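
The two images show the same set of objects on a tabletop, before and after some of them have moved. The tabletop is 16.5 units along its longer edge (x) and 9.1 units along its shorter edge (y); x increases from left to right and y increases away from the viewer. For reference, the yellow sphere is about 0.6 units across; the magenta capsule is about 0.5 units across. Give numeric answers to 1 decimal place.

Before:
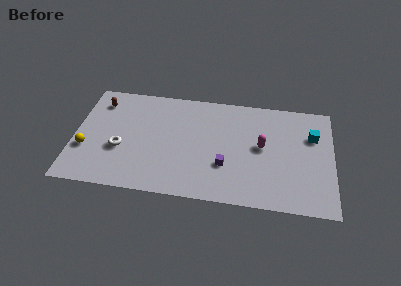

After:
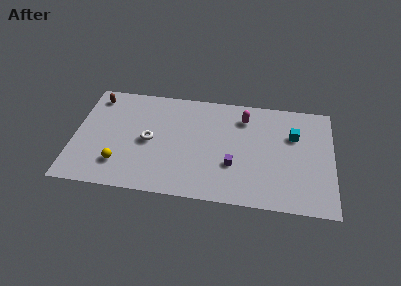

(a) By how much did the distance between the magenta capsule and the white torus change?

-2.5

The distance was about 9.1 in the first image and 6.6 in the second, so they moved 2.5 units closer together.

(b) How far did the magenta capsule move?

2.6

The magenta capsule was near (12.0, 4.9) before and (10.8, 7.2) after, so it travelled √(1.2² + 2.3²) ≈ 2.6 units.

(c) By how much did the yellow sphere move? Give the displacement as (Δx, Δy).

(2.2, -1.0)

From the two frames, the yellow sphere sits at roughly (0.8, 3.2) before and (3.0, 2.2) after.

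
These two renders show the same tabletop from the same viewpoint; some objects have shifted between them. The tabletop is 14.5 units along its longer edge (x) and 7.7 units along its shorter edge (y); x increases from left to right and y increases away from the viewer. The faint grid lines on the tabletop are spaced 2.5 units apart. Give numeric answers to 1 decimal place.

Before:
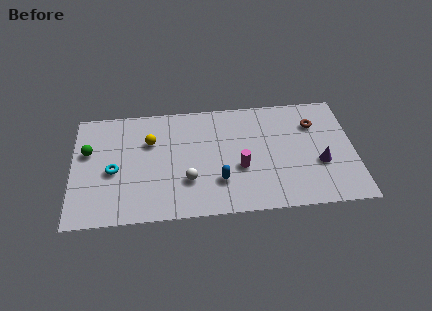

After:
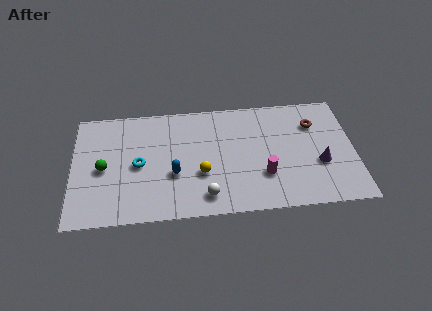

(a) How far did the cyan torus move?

1.3

The cyan torus was near (2.1, 3.4) before and (3.4, 3.7) after, so it travelled √(1.3² + 0.3²) ≈ 1.3 units.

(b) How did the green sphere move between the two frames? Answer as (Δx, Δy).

(0.8, -1.2)

From the two frames, the green sphere sits at roughly (0.8, 4.8) before and (1.6, 3.6) after.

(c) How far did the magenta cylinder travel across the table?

1.3

The magenta cylinder was near (8.6, 3.0) before and (9.8, 2.4) after, so it travelled √(1.2² + 0.6²) ≈ 1.3 units.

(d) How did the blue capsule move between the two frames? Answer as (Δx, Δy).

(-2.3, 0.7)

From the two frames, the blue capsule sits at roughly (7.5, 2.2) before and (5.2, 2.9) after.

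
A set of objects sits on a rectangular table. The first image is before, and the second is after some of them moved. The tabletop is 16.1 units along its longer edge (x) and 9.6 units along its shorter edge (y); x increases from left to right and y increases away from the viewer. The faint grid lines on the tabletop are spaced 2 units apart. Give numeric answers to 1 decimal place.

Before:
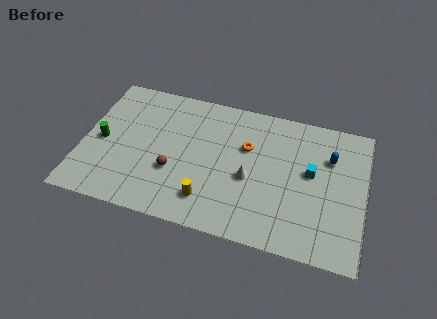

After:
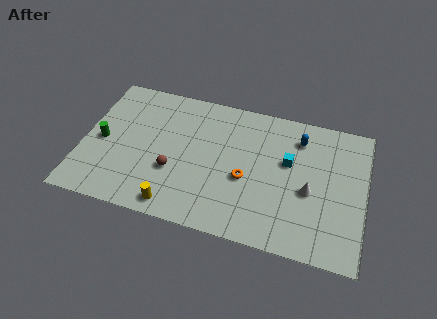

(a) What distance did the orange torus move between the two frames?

2.2

The orange torus moved from about (9.3, 6.2) to (9.4, 4.0), a distance of √(0.1² + 2.2²) ≈ 2.2.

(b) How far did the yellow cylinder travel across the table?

2.0

The yellow cylinder moved from about (7.4, 2.0) to (5.6, 1.1), a distance of √(1.8² + 0.9²) ≈ 2.0.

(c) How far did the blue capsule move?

2.0

From (14.0, 6.7) to (12.2, 7.6), the blue capsule covered √(1.8² + 0.9²) ≈ 2.0 units.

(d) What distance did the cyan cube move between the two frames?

1.4

The cyan cube was near (13.0, 5.4) before and (11.7, 5.8) after, so it travelled √(1.3² + 0.4²) ≈ 1.4 units.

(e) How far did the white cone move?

3.4

The white cone was near (9.6, 4.1) before and (13.0, 4.1) after, so it travelled √(3.4² + 0.0²) ≈ 3.4 units.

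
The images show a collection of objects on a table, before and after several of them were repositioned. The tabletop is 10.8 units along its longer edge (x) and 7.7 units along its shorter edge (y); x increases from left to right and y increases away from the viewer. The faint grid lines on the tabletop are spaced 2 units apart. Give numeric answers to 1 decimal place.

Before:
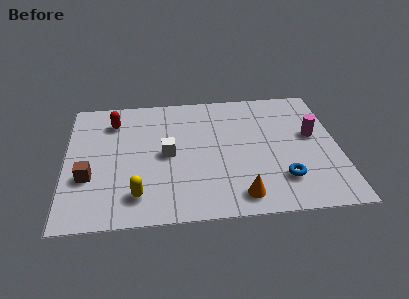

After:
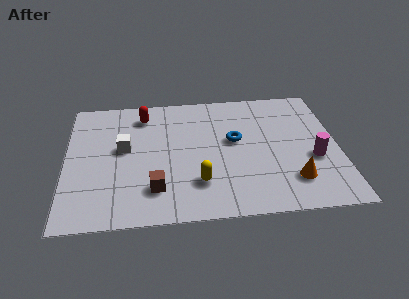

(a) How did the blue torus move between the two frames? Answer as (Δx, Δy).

(-1.8, 2.5)

The blue torus started near (8.5, 1.9) and ended near (6.7, 4.4).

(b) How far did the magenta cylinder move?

1.4

From (9.8, 4.4) to (9.8, 3.0), the magenta cylinder covered √(0.0² + 1.4²) ≈ 1.4 units.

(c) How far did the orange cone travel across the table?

2.2

The orange cone moved from about (6.8, 1.1) to (8.9, 1.8), a distance of √(2.1² + 0.7²) ≈ 2.2.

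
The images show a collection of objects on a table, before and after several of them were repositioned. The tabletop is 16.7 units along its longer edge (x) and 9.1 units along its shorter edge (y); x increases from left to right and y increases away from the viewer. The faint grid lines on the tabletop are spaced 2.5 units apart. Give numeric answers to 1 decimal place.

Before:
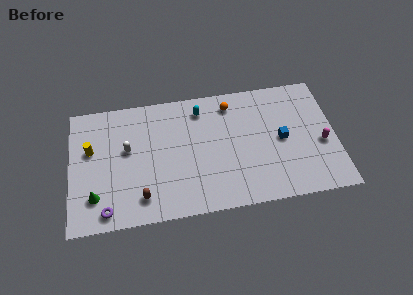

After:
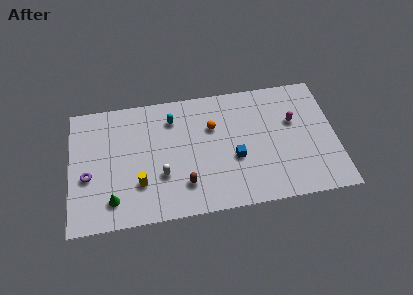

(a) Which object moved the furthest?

the yellow cylinder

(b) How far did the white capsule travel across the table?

3.0

The white capsule moved from about (3.6, 5.3) to (5.7, 3.1), a distance of √(2.1² + 2.2²) ≈ 3.0.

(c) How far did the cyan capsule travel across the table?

1.8

From (8.3, 7.5) to (6.5, 7.1), the cyan capsule covered √(1.8² + 0.4²) ≈ 1.8 units.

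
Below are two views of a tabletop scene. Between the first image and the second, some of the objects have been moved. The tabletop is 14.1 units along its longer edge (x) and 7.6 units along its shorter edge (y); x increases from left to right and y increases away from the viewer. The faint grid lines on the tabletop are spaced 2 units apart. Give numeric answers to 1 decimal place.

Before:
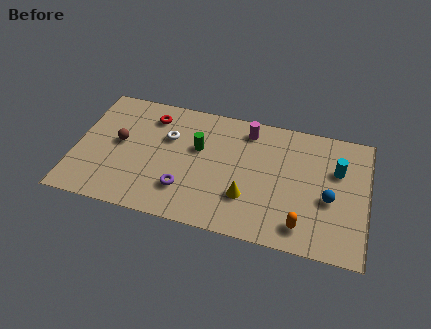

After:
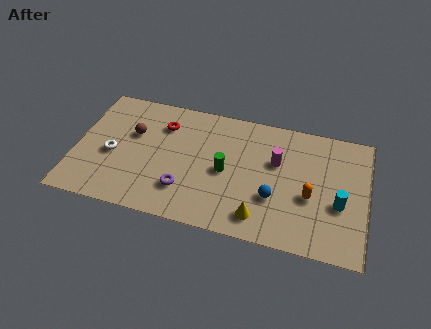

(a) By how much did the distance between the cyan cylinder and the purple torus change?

-0.3

Before: roughly 7.8 units apart; after: 7.5. That's 0.3 units closer together.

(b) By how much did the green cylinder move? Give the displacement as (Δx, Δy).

(1.4, -1.1)

From the two frames, the green cylinder sits at roughly (5.9, 4.7) before and (7.3, 3.6) after.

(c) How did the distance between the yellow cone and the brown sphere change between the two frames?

+0.7

Before: roughly 6.6 units apart; after: 7.3. That's 0.7 units further apart.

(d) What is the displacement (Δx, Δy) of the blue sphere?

(-2.6, -0.6)

The blue sphere started near (12.3, 3.2) and ended near (9.7, 2.6).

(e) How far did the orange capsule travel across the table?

1.8

The orange capsule moved from about (11.1, 1.3) to (11.4, 3.1), a distance of √(0.3² + 1.8²) ≈ 1.8.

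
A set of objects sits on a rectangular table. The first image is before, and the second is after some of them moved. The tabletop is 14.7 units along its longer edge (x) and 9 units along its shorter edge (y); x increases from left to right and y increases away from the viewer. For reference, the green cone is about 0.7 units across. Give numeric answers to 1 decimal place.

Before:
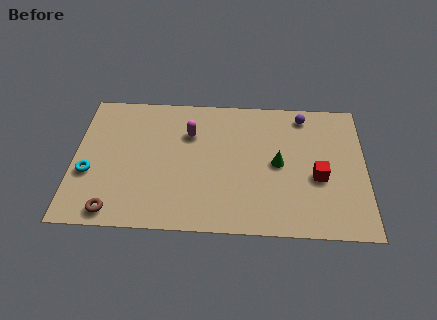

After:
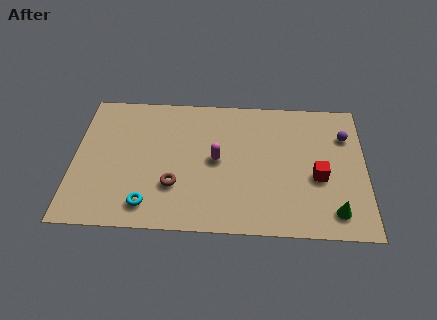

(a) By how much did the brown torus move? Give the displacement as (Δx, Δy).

(3.0, 1.8)

The brown torus started near (2.1, 1.0) and ended near (5.1, 2.8).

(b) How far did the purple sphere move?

2.5

The purple sphere was near (11.6, 7.8) before and (13.7, 6.5) after, so it travelled √(2.1² + 1.3²) ≈ 2.5 units.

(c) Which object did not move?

the red cube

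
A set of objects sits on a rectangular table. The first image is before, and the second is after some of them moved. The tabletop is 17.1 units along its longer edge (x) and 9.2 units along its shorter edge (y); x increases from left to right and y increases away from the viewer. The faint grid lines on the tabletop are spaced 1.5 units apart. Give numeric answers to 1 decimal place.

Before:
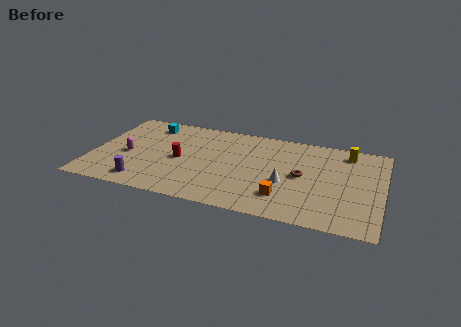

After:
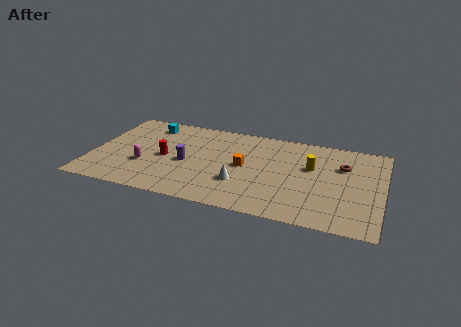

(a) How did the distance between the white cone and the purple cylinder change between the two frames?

-5.0

Before: roughly 8.5 units apart; after: 3.5. That's 5.0 units closer together.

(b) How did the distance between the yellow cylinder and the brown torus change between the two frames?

-2.2

They were about 4.1 units apart before and 1.9 after — 2.2 units closer together.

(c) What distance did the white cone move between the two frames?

2.7

From (11.5, 3.6) to (8.9, 2.9), the white cone covered √(2.6² + 0.7²) ≈ 2.7 units.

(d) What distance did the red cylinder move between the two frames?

0.9

The red cylinder moved from about (5.2, 4.3) to (4.3, 4.3), a distance of √(0.9² + 0.0²) ≈ 0.9.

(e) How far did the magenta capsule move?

1.4

The magenta capsule moved from about (2.1, 4.0) to (3.2, 3.2), a distance of √(1.1² + 0.8²) ≈ 1.4.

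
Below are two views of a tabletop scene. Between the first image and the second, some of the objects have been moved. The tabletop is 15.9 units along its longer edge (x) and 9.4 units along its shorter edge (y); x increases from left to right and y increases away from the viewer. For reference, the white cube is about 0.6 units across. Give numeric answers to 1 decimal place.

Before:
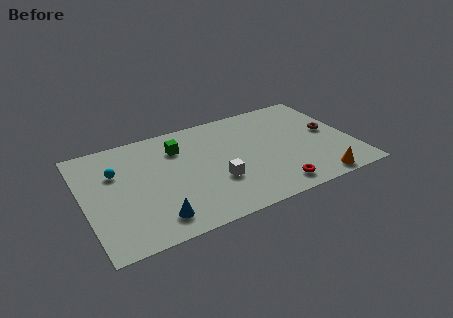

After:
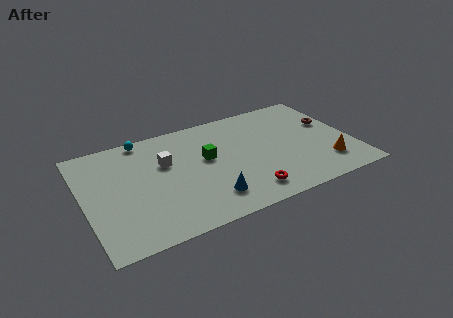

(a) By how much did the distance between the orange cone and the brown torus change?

-0.6

The distance was about 4.3 in the first image and 3.7 in the second, so they moved 0.6 units closer together.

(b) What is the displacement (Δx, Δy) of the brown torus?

(0.2, 0.8)

The brown torus was at about (14.7, 5.0) and moved to about (14.9, 5.8).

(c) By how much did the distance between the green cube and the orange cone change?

-2.2

The distance was about 9.7 in the first image and 7.5 in the second, so they moved 2.2 units closer together.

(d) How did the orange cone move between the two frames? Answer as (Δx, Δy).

(0.8, 1.3)

The orange cone started near (13.3, 0.9) and ended near (14.1, 2.2).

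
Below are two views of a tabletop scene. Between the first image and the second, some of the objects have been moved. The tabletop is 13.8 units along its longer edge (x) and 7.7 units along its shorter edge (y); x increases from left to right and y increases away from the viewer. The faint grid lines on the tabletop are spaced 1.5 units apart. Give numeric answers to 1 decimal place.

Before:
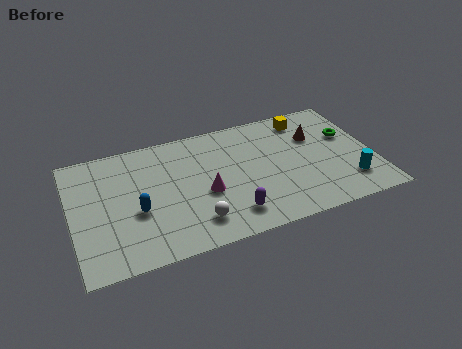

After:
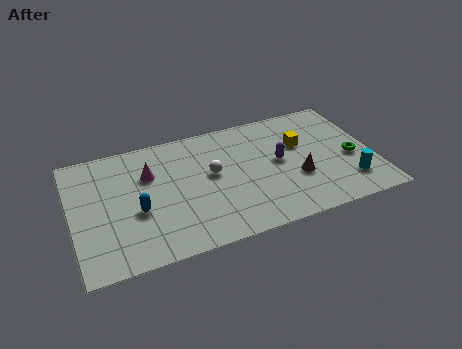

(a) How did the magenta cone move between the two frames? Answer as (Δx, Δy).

(-2.4, 2.0)

From the two frames, the magenta cone sits at roughly (6.0, 3.2) before and (3.6, 5.2) after.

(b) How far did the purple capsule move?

3.6

The purple capsule moved from about (7.0, 1.5) to (9.5, 4.1), a distance of √(2.5² + 2.6²) ≈ 3.6.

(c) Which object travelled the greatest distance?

the purple capsule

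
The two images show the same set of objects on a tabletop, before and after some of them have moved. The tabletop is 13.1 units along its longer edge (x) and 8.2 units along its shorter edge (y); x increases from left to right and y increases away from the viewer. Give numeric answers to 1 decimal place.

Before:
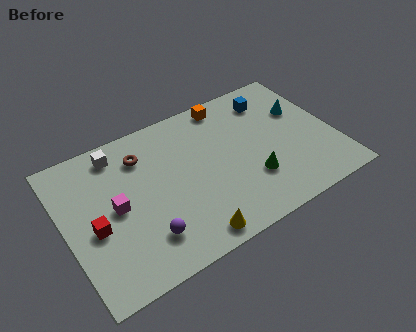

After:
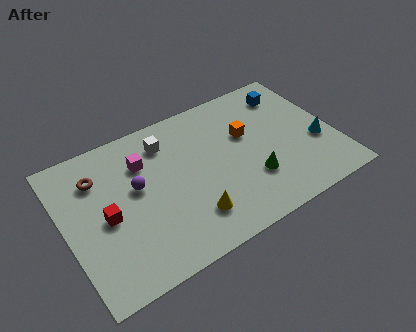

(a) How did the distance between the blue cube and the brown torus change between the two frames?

+3.1

The distance was about 6.5 in the first image and 9.6 in the second, so they moved 3.1 units further apart.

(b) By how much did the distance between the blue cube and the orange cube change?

+0.6

The distance was about 2.2 in the first image and 2.8 in the second, so they moved 0.6 units further apart.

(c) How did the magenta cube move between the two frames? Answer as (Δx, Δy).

(1.6, 1.8)

The magenta cube started near (2.4, 4.1) and ended near (4.0, 5.9).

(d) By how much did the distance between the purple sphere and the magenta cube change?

-1.2

Before: roughly 2.5 units apart; after: 1.3. That's 1.2 units closer together.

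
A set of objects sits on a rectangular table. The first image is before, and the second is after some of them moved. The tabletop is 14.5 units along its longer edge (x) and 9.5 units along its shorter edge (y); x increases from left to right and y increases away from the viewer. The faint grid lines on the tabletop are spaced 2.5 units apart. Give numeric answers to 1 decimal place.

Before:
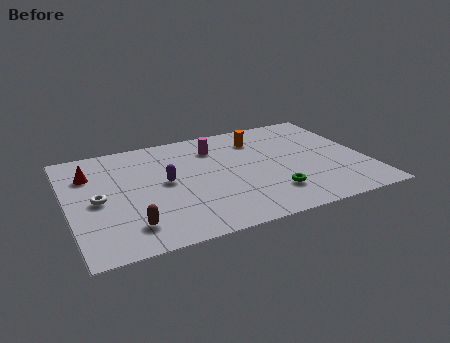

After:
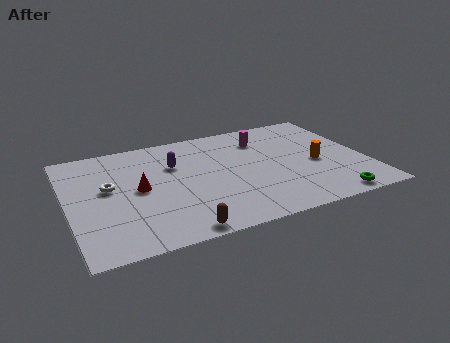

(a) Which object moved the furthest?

the orange cylinder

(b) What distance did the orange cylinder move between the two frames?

4.1

From (9.6, 7.4) to (12.1, 4.2), the orange cylinder covered √(2.5² + 3.2²) ≈ 4.1 units.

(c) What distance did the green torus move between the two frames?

3.0

From (9.6, 2.3) to (12.3, 0.9), the green torus covered √(2.7² + 1.4²) ≈ 3.0 units.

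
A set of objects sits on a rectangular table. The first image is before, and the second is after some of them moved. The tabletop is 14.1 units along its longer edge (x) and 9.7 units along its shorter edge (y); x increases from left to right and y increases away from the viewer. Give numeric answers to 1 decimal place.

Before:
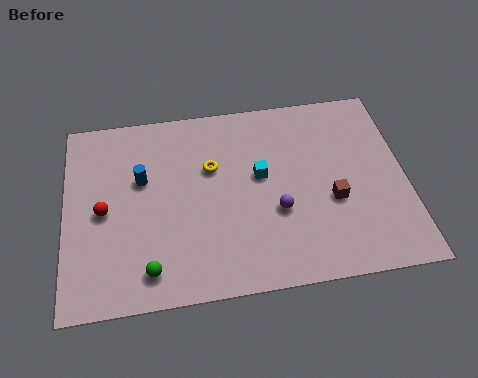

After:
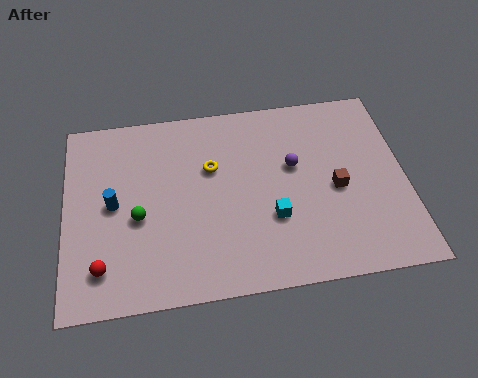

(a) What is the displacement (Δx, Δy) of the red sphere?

(-0.1, -2.7)

The red sphere started near (1.6, 4.6) and ended near (1.5, 1.9).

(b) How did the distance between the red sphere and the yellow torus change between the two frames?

+1.5

The distance was about 4.8 in the first image and 6.3 in the second, so they moved 1.5 units further apart.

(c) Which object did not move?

the yellow torus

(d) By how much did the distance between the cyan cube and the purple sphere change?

+0.7

The distance was about 2.0 in the first image and 2.7 in the second, so they moved 0.7 units further apart.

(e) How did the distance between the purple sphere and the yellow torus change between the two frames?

-0.3

The distance was about 3.7 in the first image and 3.4 in the second, so they moved 0.3 units closer together.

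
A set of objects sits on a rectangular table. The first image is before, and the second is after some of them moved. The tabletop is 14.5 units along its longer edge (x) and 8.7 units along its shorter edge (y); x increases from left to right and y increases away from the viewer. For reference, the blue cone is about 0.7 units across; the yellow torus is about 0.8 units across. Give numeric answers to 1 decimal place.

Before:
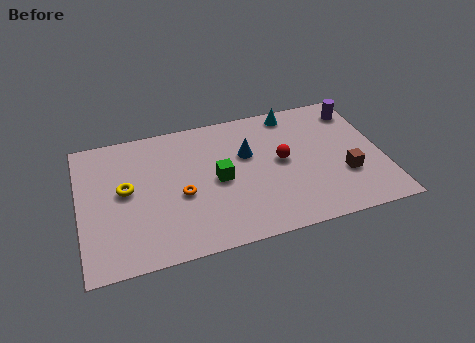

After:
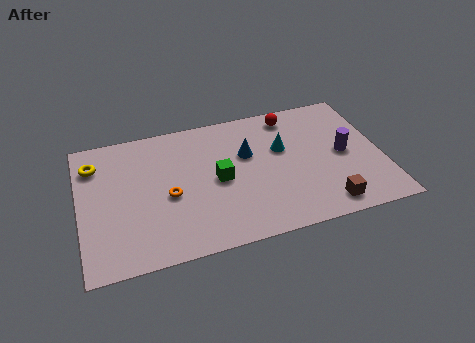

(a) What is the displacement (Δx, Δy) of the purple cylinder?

(-0.9, -2.8)

From the two frames, the purple cylinder sits at roughly (13.6, 7.1) before and (12.7, 4.3) after.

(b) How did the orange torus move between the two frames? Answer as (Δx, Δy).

(-0.6, 0.1)

From the two frames, the orange torus sits at roughly (4.8, 3.7) before and (4.2, 3.8) after.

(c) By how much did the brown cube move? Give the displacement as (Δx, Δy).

(-1.1, -1.7)

The brown cube started near (12.6, 2.9) and ended near (11.5, 1.2).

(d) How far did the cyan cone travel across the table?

2.4

The cyan cone was near (10.5, 7.7) before and (9.8, 5.4) after, so it travelled √(0.7² + 2.3²) ≈ 2.4 units.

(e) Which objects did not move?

the blue cone and the green cube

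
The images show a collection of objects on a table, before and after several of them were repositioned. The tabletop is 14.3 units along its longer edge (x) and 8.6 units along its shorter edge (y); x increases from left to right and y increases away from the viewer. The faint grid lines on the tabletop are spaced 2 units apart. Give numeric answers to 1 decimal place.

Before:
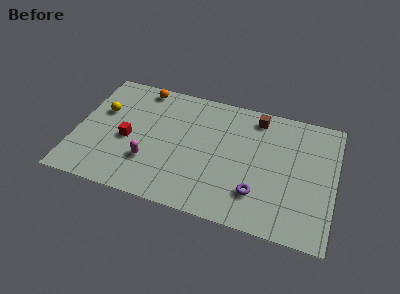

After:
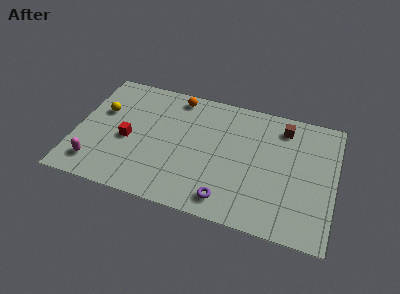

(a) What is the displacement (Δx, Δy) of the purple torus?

(-1.6, -0.9)

The purple torus started near (10.2, 2.2) and ended near (8.6, 1.3).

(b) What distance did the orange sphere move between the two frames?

2.0

The orange sphere moved from about (3.3, 7.7) to (5.3, 7.6), a distance of √(2.0² + 0.1²) ≈ 2.0.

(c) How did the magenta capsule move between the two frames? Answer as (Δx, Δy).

(-2.9, -1.0)

The magenta capsule started near (4.2, 2.6) and ended near (1.3, 1.6).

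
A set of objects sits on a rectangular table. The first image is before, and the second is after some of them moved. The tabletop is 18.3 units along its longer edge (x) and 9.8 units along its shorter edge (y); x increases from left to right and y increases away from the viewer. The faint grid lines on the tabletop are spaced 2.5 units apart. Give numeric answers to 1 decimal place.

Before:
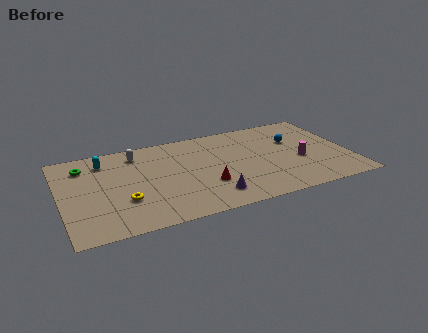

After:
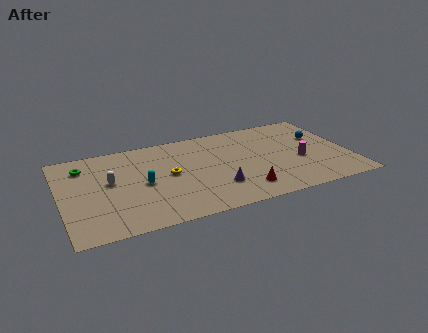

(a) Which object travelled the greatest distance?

the cyan capsule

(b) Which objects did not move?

the green torus and the magenta cylinder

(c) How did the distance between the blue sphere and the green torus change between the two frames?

+1.7

Before: roughly 13.5 units apart; after: 15.2. That's 1.7 units further apart.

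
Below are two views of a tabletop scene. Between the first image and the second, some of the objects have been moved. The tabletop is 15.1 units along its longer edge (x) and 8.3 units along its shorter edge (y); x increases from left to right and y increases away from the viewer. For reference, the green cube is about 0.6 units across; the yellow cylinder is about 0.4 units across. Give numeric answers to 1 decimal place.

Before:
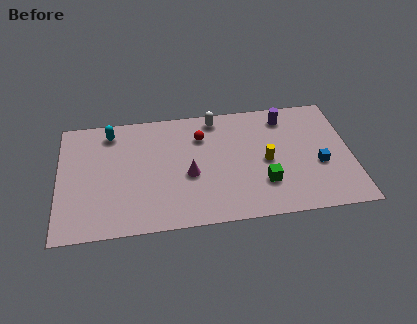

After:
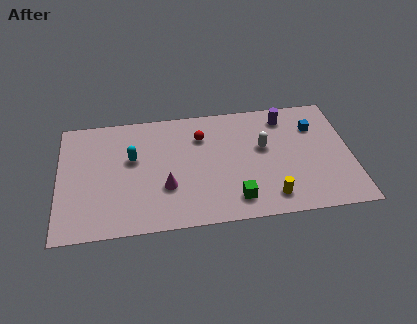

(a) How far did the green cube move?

1.7

The green cube was near (10.5, 2.4) before and (9.0, 1.5) after, so it travelled √(1.5² + 0.9²) ≈ 1.7 units.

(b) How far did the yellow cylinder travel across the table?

2.5

The yellow cylinder moved from about (10.7, 3.9) to (10.8, 1.4), a distance of √(0.1² + 2.5²) ≈ 2.5.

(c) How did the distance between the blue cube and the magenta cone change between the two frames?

+1.7

They were about 6.7 units apart before and 8.4 after — 1.7 units further apart.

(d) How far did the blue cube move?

2.7

The blue cube was near (13.4, 3.3) before and (13.3, 6.0) after, so it travelled √(0.1² + 2.7²) ≈ 2.7 units.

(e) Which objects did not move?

the red sphere and the purple cylinder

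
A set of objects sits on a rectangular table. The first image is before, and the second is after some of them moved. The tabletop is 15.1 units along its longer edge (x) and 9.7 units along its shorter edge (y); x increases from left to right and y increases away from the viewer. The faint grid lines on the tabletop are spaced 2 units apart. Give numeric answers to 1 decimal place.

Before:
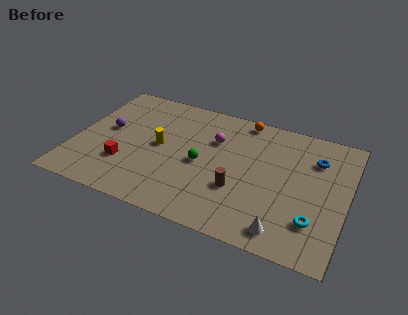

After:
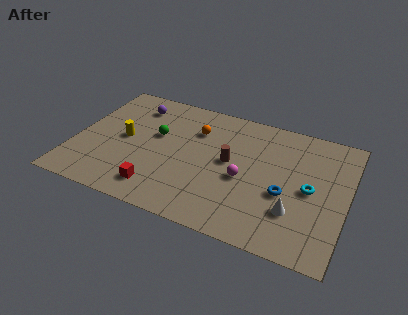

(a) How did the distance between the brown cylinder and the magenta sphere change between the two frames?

-2.4

The distance was about 3.7 in the first image and 1.3 in the second, so they moved 2.4 units closer together.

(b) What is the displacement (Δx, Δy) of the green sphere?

(-2.7, 1.3)

The green sphere started near (7.1, 4.5) and ended near (4.4, 5.8).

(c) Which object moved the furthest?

the blue torus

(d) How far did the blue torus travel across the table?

3.5

From (13.2, 7.1) to (11.8, 3.9), the blue torus covered √(1.4² + 3.2²) ≈ 3.5 units.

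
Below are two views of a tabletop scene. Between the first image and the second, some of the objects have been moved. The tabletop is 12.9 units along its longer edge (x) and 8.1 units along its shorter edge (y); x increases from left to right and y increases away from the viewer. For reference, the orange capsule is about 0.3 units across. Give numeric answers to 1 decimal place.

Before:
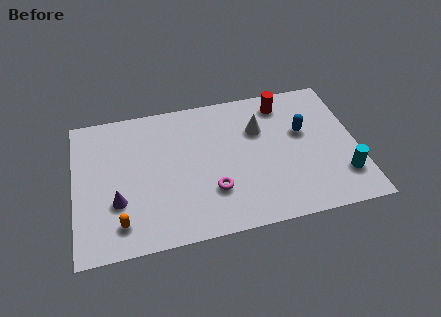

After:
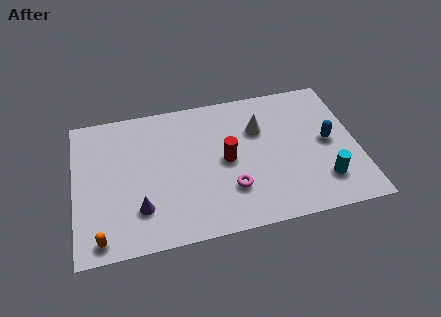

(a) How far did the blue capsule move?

1.4

The blue capsule was near (10.5, 4.9) before and (11.6, 4.1) after, so it travelled √(1.1² + 0.8²) ≈ 1.4 units.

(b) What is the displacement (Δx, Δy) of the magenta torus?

(0.8, -0.1)

The magenta torus was at about (6.2, 2.4) and moved to about (7.0, 2.3).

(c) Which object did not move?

the white cone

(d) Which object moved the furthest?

the red cylinder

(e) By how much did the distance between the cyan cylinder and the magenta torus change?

-1.7

Before: roughly 5.9 units apart; after: 4.2. That's 1.7 units closer together.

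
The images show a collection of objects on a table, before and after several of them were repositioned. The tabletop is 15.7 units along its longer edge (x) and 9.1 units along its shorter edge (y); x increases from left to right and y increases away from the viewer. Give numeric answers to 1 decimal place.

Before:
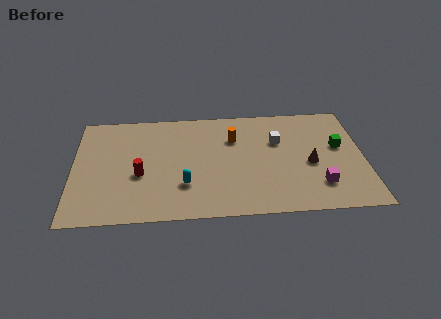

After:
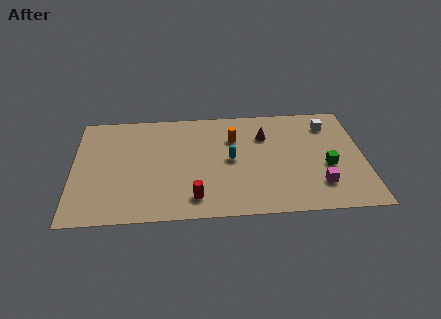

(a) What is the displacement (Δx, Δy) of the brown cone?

(-2.4, 2.5)

The brown cone started near (12.8, 4.0) and ended near (10.4, 6.5).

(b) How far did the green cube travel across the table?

1.7

The green cube was near (14.4, 5.3) before and (13.7, 3.7) after, so it travelled √(0.7² + 1.6²) ≈ 1.7 units.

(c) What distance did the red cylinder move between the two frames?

3.6

From (3.6, 3.7) to (6.5, 1.6), the red cylinder covered √(2.9² + 2.1²) ≈ 3.6 units.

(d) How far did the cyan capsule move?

3.1

The cyan capsule moved from about (6.0, 2.7) to (8.5, 4.6), a distance of √(2.5² + 1.9²) ≈ 3.1.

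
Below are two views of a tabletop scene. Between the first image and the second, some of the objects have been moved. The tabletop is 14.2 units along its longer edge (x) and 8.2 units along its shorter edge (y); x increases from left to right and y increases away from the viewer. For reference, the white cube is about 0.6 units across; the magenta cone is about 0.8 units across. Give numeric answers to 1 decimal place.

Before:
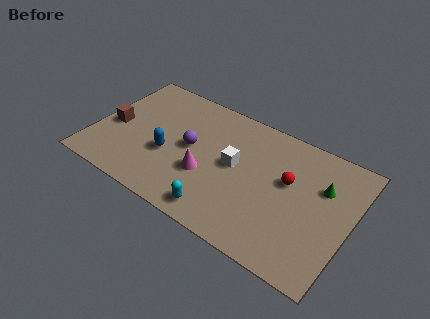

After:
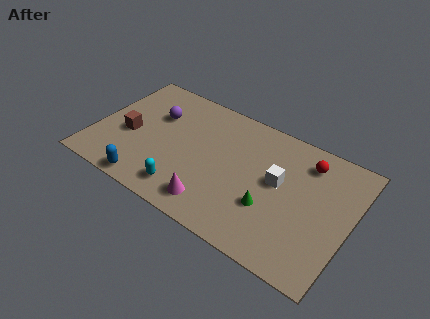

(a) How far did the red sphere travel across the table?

1.9

The red sphere was near (10.7, 4.9) before and (11.5, 6.6) after, so it travelled √(0.8² + 1.7²) ≈ 1.9 units.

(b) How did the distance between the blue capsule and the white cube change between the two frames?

+3.9

Before: roughly 3.8 units apart; after: 7.7. That's 3.9 units further apart.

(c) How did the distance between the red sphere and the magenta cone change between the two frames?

+2.1

They were about 4.7 units apart before and 6.8 after — 2.1 units further apart.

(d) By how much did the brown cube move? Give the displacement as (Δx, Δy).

(0.9, -0.2)

The brown cube was at about (1.0, 3.7) and moved to about (1.9, 3.5).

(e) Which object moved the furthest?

the green cone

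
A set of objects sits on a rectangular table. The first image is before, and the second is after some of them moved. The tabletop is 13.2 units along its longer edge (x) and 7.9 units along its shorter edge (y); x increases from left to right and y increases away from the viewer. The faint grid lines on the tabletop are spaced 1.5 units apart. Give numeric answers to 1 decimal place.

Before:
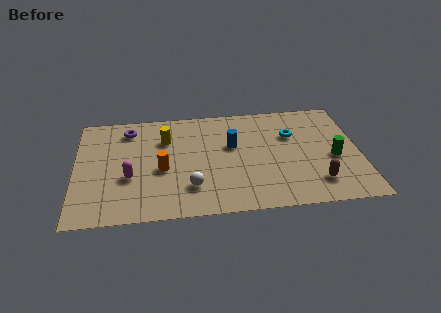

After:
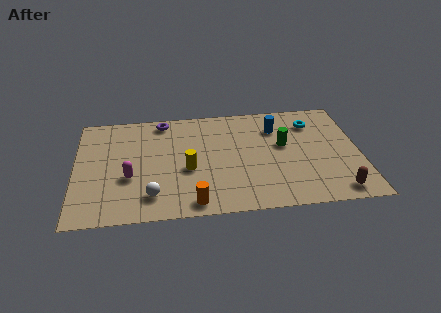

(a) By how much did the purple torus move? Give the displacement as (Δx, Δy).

(1.6, 0.5)

The purple torus was at about (2.5, 6.5) and moved to about (4.1, 7.0).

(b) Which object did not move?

the magenta capsule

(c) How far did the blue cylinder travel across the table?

2.4

The blue cylinder was near (7.3, 4.8) before and (9.4, 5.9) after, so it travelled √(2.1² + 1.1²) ≈ 2.4 units.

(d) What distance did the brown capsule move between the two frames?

1.1

From (11.1, 1.7) to (12.0, 1.0), the brown capsule covered √(0.9² + 0.7²) ≈ 1.1 units.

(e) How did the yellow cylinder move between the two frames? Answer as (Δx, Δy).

(1.0, -2.3)

The yellow cylinder started near (4.2, 5.6) and ended near (5.2, 3.3).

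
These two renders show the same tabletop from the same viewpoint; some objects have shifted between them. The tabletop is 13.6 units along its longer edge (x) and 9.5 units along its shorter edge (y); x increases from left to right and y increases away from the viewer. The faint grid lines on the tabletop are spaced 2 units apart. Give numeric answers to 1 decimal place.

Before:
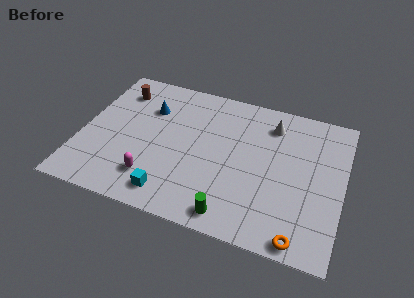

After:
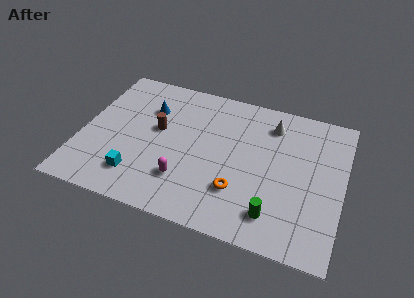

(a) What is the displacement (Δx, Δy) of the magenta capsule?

(1.6, 0.4)

The magenta capsule started near (4.0, 2.1) and ended near (5.6, 2.5).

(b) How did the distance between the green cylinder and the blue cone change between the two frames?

+1.1

The distance was about 7.4 in the first image and 8.5 in the second, so they moved 1.1 units further apart.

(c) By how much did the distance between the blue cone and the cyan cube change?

-0.9

Before: roughly 5.6 units apart; after: 4.7. That's 0.9 units closer together.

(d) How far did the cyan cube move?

1.9

The cyan cube moved from about (5.0, 1.4) to (3.2, 2.0), a distance of √(1.8² + 0.6²) ≈ 1.9.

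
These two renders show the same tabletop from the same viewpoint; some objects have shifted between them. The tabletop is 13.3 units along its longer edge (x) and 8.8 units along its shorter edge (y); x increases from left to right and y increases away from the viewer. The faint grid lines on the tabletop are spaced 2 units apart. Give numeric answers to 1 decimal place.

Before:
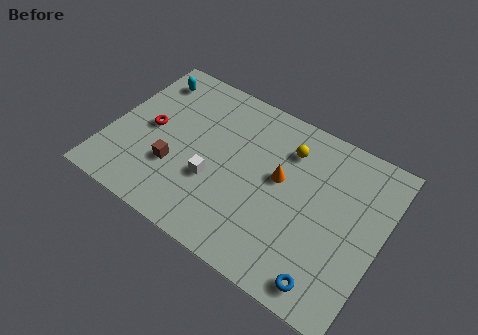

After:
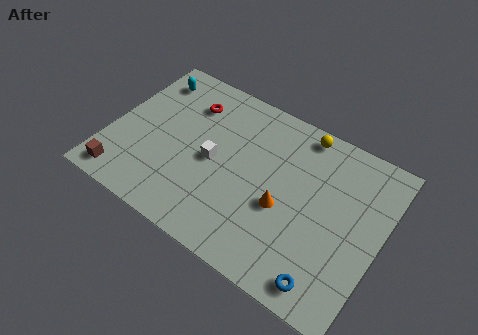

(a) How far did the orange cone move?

1.5

From (8.3, 5.0) to (8.7, 3.6), the orange cone covered √(0.4² + 1.4²) ≈ 1.5 units.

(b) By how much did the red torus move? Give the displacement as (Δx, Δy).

(1.5, 2.3)

The red torus was at about (1.9, 4.4) and moved to about (3.4, 6.7).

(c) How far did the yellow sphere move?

1.3

The yellow sphere was near (8.4, 6.7) before and (8.9, 7.9) after, so it travelled √(0.5² + 1.2²) ≈ 1.3 units.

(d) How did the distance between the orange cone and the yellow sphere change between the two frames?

+2.6

They were about 1.7 units apart before and 4.3 after — 2.6 units further apart.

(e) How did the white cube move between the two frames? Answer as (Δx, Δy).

(-0.2, 1.0)

The white cube started near (5.3, 3.2) and ended near (5.1, 4.2).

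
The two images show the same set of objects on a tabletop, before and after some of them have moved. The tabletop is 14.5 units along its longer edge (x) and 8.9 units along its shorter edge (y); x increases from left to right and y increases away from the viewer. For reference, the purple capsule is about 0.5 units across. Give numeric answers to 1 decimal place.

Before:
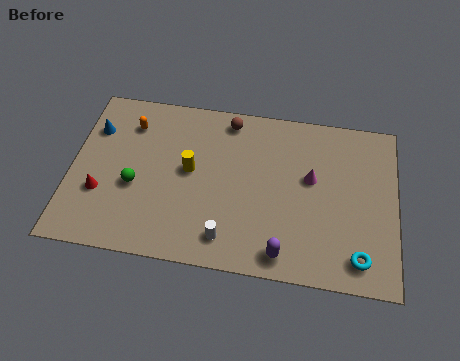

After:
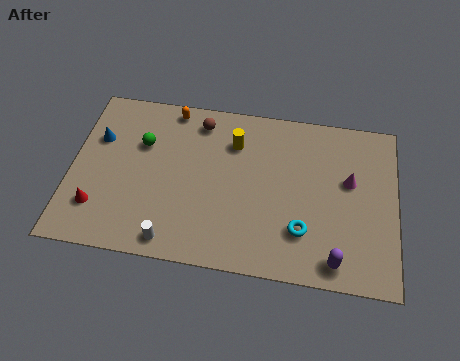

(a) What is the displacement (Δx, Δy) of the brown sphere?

(-1.3, -0.3)

The brown sphere started near (6.9, 7.8) and ended near (5.6, 7.5).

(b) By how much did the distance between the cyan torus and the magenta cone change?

-0.9

The distance was about 4.4 in the first image and 3.5 in the second, so they moved 0.9 units closer together.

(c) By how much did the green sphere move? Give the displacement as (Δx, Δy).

(0.2, 2.3)

From the two frames, the green sphere sits at roughly (2.9, 3.6) before and (3.1, 5.9) after.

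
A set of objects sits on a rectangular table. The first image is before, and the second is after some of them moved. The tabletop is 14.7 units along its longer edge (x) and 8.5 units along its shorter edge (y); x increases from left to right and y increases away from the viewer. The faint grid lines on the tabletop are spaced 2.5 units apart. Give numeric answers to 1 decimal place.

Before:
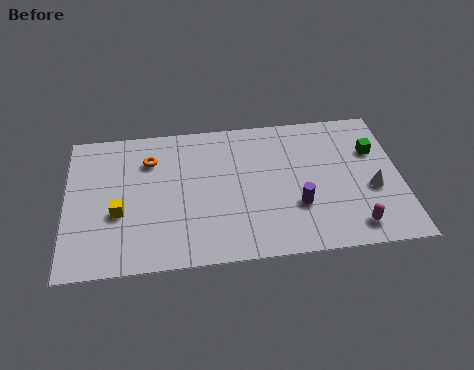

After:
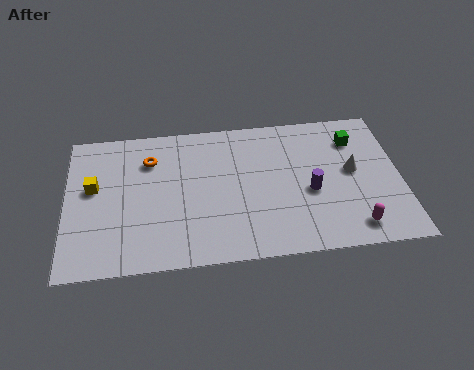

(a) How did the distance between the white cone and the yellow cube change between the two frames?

+0.3

They were about 11.1 units apart before and 11.4 after — 0.3 units further apart.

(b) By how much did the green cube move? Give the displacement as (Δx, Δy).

(-0.8, 0.8)

From the two frames, the green cube sits at roughly (13.6, 5.7) before and (12.8, 6.5) after.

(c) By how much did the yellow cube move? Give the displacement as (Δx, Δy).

(-1.1, 1.6)

The yellow cube was at about (2.3, 3.3) and moved to about (1.2, 4.9).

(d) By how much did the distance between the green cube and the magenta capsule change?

+0.7

They were about 4.5 units apart before and 5.2 after — 0.7 units further apart.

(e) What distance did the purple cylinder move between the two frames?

1.0

The purple cylinder moved from about (10.1, 2.8) to (10.7, 3.6), a distance of √(0.6² + 0.8²) ≈ 1.0.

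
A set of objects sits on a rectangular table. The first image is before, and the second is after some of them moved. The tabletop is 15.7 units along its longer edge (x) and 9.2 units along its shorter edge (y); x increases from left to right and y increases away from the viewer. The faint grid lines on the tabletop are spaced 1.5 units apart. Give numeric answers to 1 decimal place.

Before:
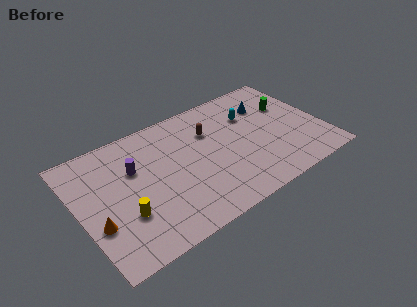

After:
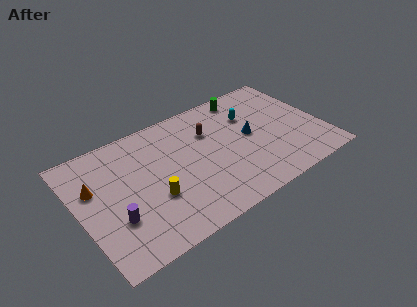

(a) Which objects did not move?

the brown capsule and the cyan capsule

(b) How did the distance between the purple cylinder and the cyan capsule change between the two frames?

+2.3

Before: roughly 7.7 units apart; after: 10.0. That's 2.3 units further apart.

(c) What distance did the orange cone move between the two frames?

2.7

The orange cone was near (0.9, 3.2) before and (1.1, 5.9) after, so it travelled √(0.2² + 2.7²) ≈ 2.7 units.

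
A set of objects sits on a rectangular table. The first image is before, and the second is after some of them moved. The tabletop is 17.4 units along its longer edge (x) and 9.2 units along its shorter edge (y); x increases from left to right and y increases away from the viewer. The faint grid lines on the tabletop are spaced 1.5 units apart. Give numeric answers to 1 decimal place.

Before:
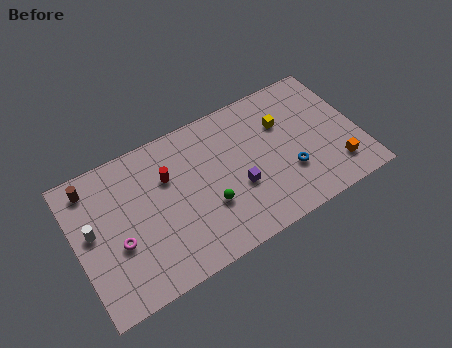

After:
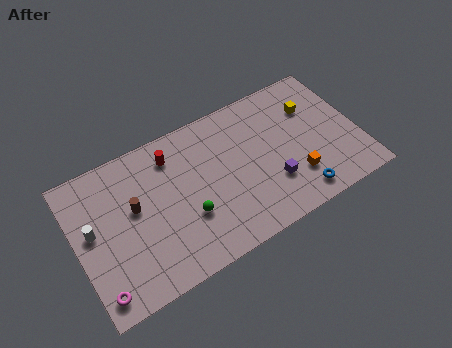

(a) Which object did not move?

the white cylinder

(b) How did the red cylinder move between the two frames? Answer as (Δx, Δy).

(0.4, 1.2)

From the two frames, the red cylinder sits at roughly (5.8, 6.2) before and (6.2, 7.4) after.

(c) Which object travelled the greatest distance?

the brown cylinder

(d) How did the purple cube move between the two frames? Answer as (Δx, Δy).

(2.0, -0.7)

From the two frames, the purple cube sits at roughly (9.8, 3.5) before and (11.8, 2.8) after.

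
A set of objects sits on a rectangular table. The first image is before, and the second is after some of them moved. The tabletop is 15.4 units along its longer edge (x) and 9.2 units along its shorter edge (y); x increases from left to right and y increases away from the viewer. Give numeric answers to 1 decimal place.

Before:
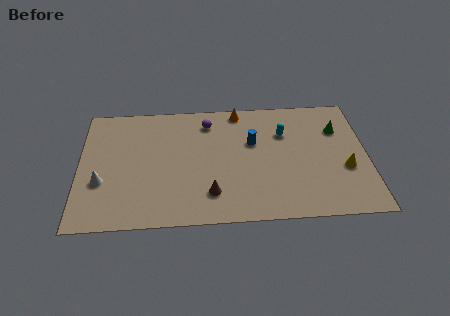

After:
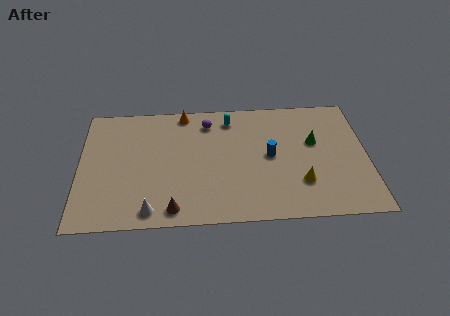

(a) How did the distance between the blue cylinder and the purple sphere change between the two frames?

+1.4

The distance was about 2.9 in the first image and 4.3 in the second, so they moved 1.4 units further apart.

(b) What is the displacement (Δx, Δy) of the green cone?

(-1.3, -0.9)

The green cone was at about (13.9, 6.5) and moved to about (12.6, 5.6).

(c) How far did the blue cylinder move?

1.4

The blue cylinder was near (9.3, 5.8) before and (10.2, 4.7) after, so it travelled √(0.9² + 1.1²) ≈ 1.4 units.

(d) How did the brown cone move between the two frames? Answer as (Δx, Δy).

(-2.0, -1.0)

The brown cone was at about (7.0, 2.1) and moved to about (5.0, 1.1).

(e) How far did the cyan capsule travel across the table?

3.2

From (11.0, 6.4) to (8.1, 7.7), the cyan capsule covered √(2.9² + 1.3²) ≈ 3.2 units.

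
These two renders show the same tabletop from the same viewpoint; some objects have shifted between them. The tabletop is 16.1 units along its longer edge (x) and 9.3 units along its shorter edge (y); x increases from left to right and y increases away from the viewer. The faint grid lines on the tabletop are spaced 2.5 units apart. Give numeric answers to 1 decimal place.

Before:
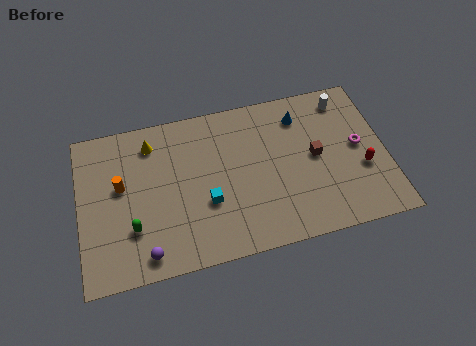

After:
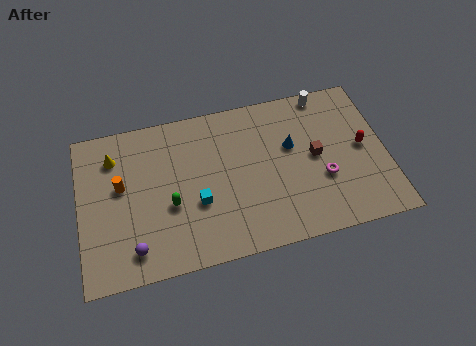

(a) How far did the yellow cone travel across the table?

2.0

From (3.9, 7.6) to (1.9, 7.2), the yellow cone covered √(2.0² + 0.4²) ≈ 2.0 units.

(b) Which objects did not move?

the brown cube and the orange cylinder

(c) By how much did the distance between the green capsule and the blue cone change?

-3.4

Before: roughly 10.2 units apart; after: 6.8. That's 3.4 units closer together.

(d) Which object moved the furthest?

the magenta torus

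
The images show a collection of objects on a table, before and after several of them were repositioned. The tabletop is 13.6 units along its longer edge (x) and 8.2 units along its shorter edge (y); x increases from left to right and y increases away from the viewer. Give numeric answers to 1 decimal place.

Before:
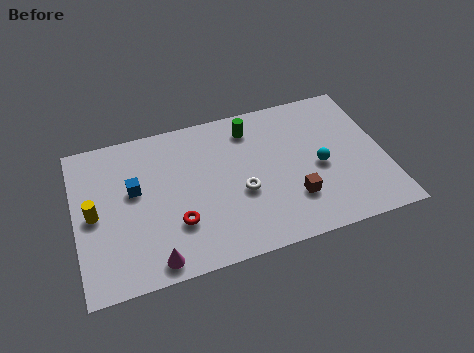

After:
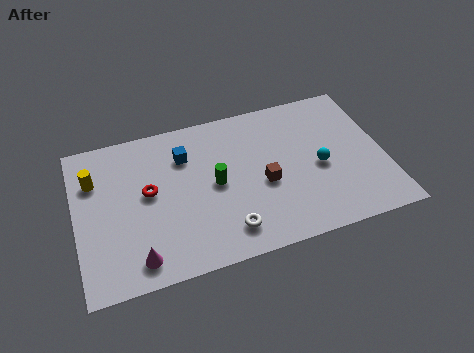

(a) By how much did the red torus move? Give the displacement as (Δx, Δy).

(-1.1, 2.0)

From the two frames, the red torus sits at roughly (4.3, 2.5) before and (3.2, 4.5) after.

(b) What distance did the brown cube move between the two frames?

1.7

The brown cube moved from about (9.4, 2.3) to (8.2, 3.5), a distance of √(1.2² + 1.2²) ≈ 1.7.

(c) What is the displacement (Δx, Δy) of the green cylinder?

(-1.8, -2.6)

From the two frames, the green cylinder sits at roughly (7.9, 6.7) before and (6.1, 4.1) after.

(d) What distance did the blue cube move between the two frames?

2.6

From (2.6, 4.8) to (4.9, 6.0), the blue cube covered √(2.3² + 1.2²) ≈ 2.6 units.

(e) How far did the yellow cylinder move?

1.8

The yellow cylinder was near (0.8, 4.0) before and (0.9, 5.8) after, so it travelled √(0.1² + 1.8²) ≈ 1.8 units.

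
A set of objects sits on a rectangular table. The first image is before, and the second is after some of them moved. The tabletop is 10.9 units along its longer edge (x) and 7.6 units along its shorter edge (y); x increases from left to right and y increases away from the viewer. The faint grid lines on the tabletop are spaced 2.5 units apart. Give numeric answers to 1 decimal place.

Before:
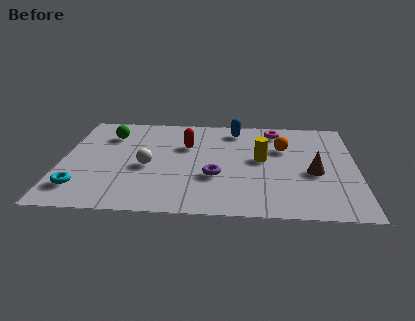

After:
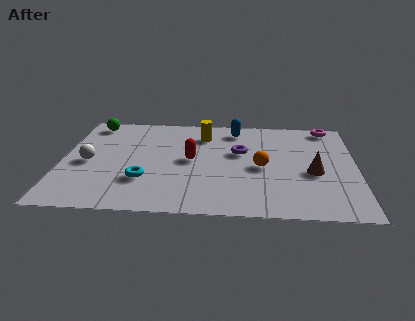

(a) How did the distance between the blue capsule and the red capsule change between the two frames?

+0.7

The distance was about 2.3 in the first image and 3.0 in the second, so they moved 0.7 units further apart.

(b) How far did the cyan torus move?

2.4

The cyan torus moved from about (0.8, 1.6) to (3.1, 2.3), a distance of √(2.3² + 0.7²) ≈ 2.4.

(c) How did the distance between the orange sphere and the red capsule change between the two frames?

-1.0

The distance was about 3.6 in the first image and 2.6 in the second, so they moved 1.0 units closer together.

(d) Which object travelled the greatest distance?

the yellow cylinder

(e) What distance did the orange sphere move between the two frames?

1.7

The orange sphere was near (8.2, 5.0) before and (7.4, 3.5) after, so it travelled √(0.8² + 1.5²) ≈ 1.7 units.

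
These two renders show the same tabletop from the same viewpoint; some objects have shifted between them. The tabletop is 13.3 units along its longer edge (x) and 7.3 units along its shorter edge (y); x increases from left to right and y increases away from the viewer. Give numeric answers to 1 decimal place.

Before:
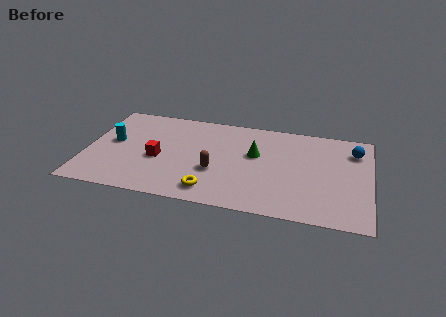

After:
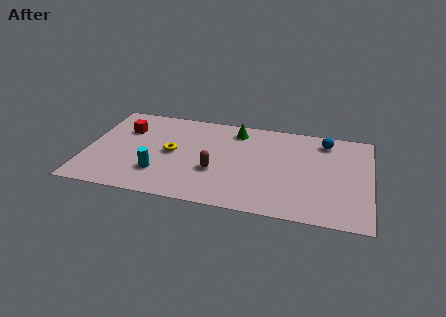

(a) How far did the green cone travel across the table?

2.0

From (7.9, 4.4) to (6.9, 6.1), the green cone covered √(1.0² + 1.7²) ≈ 2.0 units.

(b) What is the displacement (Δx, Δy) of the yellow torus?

(-2.0, 2.5)

From the two frames, the yellow torus sits at roughly (6.0, 1.2) before and (4.0, 3.7) after.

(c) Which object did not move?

the brown capsule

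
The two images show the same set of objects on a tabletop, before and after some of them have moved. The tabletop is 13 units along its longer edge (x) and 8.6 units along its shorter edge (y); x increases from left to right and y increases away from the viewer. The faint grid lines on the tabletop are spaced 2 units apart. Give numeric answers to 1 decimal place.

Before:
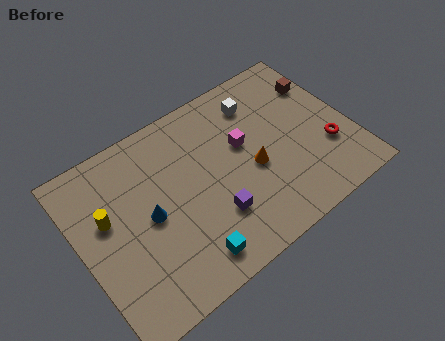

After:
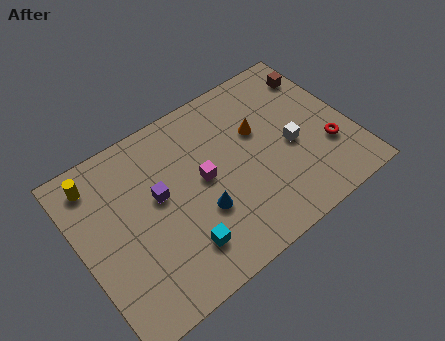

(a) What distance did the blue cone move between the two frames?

2.6

The blue cone moved from about (3.2, 4.2) to (5.5, 3.0), a distance of √(2.3² + 1.2²) ≈ 2.6.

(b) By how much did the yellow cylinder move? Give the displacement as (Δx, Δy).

(-0.2, 2.0)

The yellow cylinder was at about (1.4, 5.2) and moved to about (1.2, 7.2).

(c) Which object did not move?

the red torus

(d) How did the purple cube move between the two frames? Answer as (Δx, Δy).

(-2.2, 2.4)

The purple cube started near (6.0, 2.5) and ended near (3.8, 4.9).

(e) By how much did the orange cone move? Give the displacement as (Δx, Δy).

(0.6, 1.7)

From the two frames, the orange cone sits at roughly (8.2, 3.7) before and (8.8, 5.4) after.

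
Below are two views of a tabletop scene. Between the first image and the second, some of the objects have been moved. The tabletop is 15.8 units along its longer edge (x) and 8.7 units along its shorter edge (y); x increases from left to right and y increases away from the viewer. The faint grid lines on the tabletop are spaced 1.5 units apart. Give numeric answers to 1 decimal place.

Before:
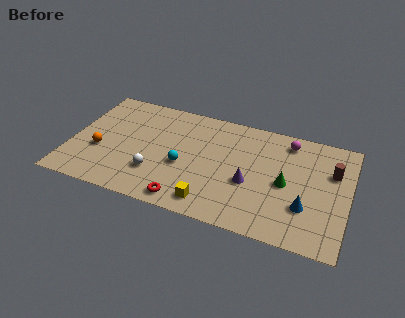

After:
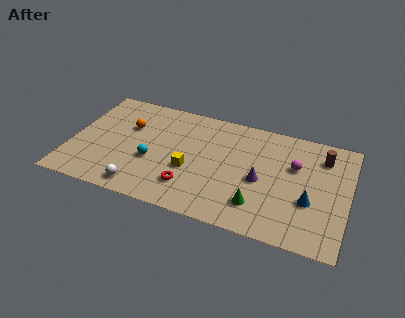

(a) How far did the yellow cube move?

2.5

From (8.3, 1.3) to (6.9, 3.4), the yellow cube covered √(1.4² + 2.1²) ≈ 2.5 units.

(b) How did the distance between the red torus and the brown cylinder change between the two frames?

-0.6

The distance was about 9.2 in the first image and 8.6 in the second, so they moved 0.6 units closer together.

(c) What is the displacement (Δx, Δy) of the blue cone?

(0.2, 0.5)

The blue cone was at about (13.5, 2.7) and moved to about (13.7, 3.2).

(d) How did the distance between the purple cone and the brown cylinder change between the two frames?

-0.7

Before: roughly 5.1 units apart; after: 4.4. That's 0.7 units closer together.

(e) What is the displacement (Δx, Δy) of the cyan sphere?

(-1.8, -0.2)

The cyan sphere was at about (6.5, 3.6) and moved to about (4.7, 3.4).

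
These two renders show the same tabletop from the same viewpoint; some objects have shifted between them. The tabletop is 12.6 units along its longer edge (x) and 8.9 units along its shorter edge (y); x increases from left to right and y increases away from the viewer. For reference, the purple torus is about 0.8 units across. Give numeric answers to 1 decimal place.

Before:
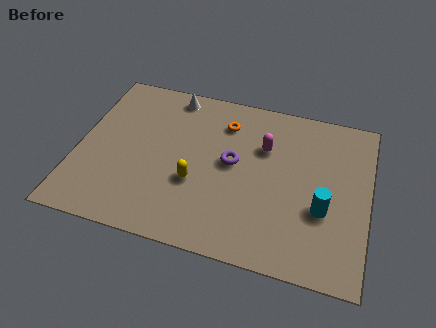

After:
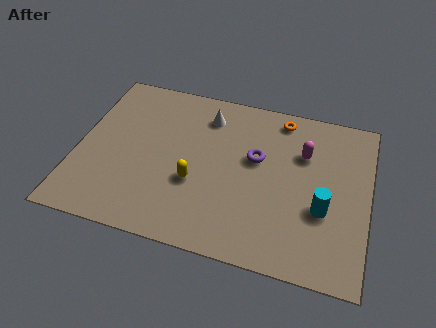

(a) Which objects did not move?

the cyan cylinder and the yellow capsule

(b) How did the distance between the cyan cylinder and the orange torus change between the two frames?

-0.8

The distance was about 5.8 in the first image and 5.0 in the second, so they moved 0.8 units closer together.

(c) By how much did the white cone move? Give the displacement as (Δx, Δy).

(1.6, -0.8)

From the two frames, the white cone sits at roughly (3.8, 7.9) before and (5.4, 7.1) after.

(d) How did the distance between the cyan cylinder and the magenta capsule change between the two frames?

-0.8

They were about 3.8 units apart before and 3.0 after — 0.8 units closer together.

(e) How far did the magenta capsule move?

1.7

The magenta capsule moved from about (8.0, 6.0) to (9.7, 6.1), a distance of √(1.7² + 0.1²) ≈ 1.7.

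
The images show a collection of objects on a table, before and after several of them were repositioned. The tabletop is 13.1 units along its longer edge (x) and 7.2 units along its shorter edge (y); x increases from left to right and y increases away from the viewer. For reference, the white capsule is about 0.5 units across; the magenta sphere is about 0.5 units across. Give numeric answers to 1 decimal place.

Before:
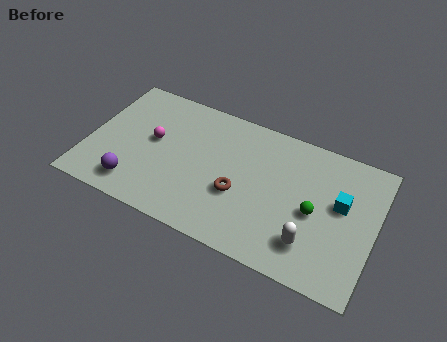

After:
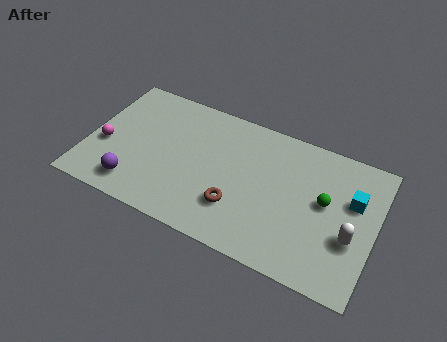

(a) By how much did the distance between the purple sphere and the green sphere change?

+0.6

The distance was about 8.2 in the first image and 8.8 in the second, so they moved 0.6 units further apart.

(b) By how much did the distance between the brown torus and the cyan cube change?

+0.9

Before: roughly 4.7 units apart; after: 5.6. That's 0.9 units further apart.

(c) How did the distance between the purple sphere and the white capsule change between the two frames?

+1.8

They were about 8.0 units apart before and 9.8 after — 1.8 units further apart.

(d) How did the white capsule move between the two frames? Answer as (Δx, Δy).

(1.7, 1.0)

From the two frames, the white capsule sits at roughly (10.4, 1.7) before and (12.1, 2.7) after.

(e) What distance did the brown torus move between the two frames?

0.7

From (7.0, 2.8) to (7.0, 2.1), the brown torus covered √(0.0² + 0.7²) ≈ 0.7 units.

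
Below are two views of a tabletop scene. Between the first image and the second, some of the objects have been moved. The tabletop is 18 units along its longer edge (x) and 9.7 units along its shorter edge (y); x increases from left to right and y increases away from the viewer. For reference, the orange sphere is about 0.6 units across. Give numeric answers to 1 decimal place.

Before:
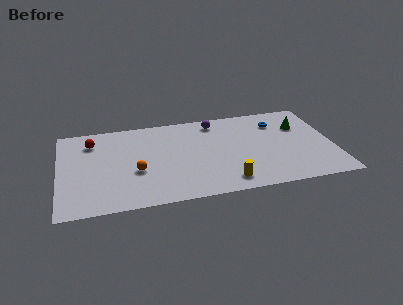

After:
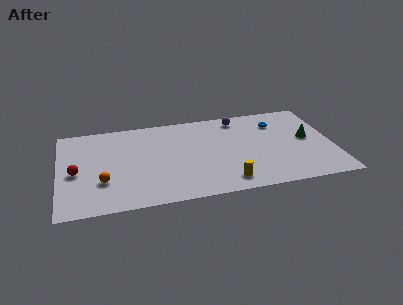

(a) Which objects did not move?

the yellow cylinder and the blue torus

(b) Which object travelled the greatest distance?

the red sphere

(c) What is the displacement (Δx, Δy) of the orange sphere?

(-2.2, -0.7)

From the two frames, the orange sphere sits at roughly (5.0, 3.8) before and (2.8, 3.1) after.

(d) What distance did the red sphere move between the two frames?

3.4

The red sphere was near (2.2, 7.6) before and (1.1, 4.4) after, so it travelled √(1.1² + 3.2²) ≈ 3.4 units.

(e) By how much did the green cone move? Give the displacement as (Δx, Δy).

(0.4, -1.5)

The green cone was at about (16.0, 6.7) and moved to about (16.4, 5.2).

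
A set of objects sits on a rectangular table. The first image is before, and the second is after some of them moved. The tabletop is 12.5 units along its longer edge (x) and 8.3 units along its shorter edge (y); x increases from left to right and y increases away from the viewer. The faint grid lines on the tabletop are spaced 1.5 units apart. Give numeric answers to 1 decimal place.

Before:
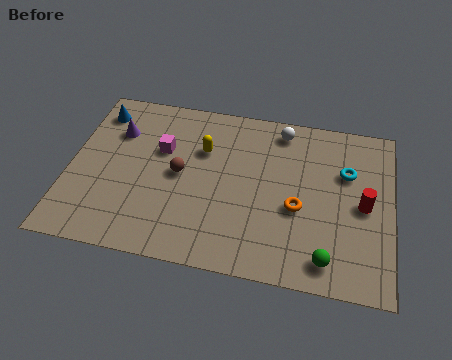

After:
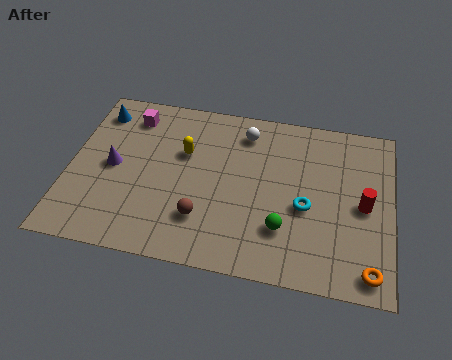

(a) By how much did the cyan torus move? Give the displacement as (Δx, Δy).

(-1.5, -2.0)

The cyan torus started near (10.7, 5.5) and ended near (9.2, 3.5).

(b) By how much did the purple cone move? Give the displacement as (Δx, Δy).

(0.0, -1.8)

The purple cone was at about (1.7, 5.9) and moved to about (1.7, 4.1).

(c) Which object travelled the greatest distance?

the orange torus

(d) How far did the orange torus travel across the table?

3.7

From (8.9, 3.4) to (11.7, 1.0), the orange torus covered √(2.8² + 2.4²) ≈ 3.7 units.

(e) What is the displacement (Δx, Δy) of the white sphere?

(-1.4, -0.4)

The white sphere started near (8.1, 7.2) and ended near (6.7, 6.8).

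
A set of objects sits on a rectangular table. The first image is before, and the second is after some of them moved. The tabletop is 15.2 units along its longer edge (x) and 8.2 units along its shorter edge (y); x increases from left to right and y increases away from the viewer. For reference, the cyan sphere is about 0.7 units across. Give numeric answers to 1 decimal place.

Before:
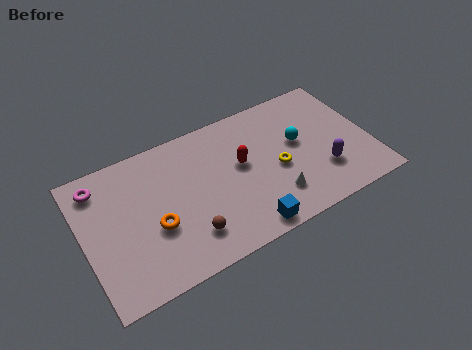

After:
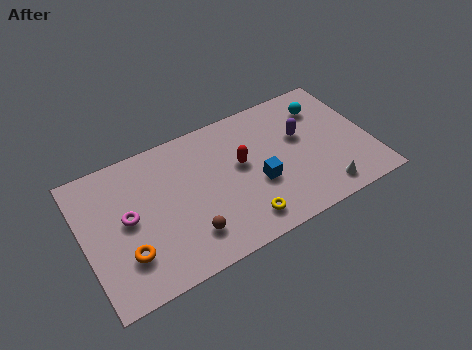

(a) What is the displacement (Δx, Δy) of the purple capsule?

(-0.8, 2.6)

From the two frames, the purple capsule sits at roughly (12.5, 2.4) before and (11.7, 5.0) after.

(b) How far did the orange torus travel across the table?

1.8

From (3.6, 3.2) to (2.0, 2.3), the orange torus covered √(1.6² + 0.9²) ≈ 1.8 units.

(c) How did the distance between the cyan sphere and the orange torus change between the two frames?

+3.8

Before: roughly 8.0 units apart; after: 11.8. That's 3.8 units further apart.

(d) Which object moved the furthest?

the yellow torus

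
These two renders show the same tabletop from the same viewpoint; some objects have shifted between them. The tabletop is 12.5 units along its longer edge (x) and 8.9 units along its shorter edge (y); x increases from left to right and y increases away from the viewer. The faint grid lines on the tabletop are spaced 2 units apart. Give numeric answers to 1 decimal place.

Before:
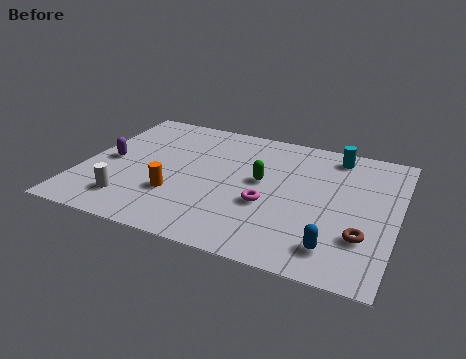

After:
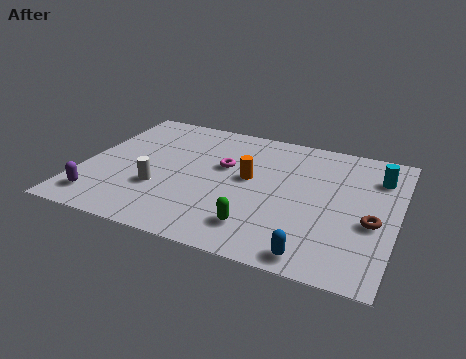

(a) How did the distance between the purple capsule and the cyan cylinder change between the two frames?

+2.4

They were about 9.4 units apart before and 11.8 after — 2.4 units further apart.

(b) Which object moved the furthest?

the orange cylinder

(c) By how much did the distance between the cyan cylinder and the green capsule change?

+2.6

They were about 3.9 units apart before and 6.5 after — 2.6 units further apart.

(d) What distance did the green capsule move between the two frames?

3.1

The green capsule moved from about (7.1, 4.9) to (7.3, 1.8), a distance of √(0.2² + 3.1²) ≈ 3.1.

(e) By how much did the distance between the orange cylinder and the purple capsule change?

+3.3

The distance was about 3.3 in the first image and 6.6 in the second, so they moved 3.3 units further apart.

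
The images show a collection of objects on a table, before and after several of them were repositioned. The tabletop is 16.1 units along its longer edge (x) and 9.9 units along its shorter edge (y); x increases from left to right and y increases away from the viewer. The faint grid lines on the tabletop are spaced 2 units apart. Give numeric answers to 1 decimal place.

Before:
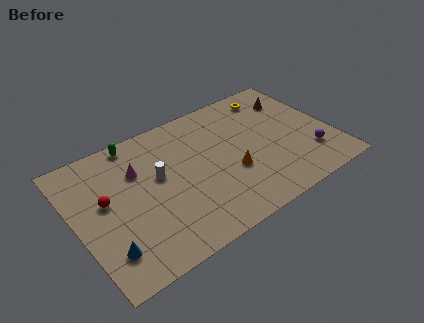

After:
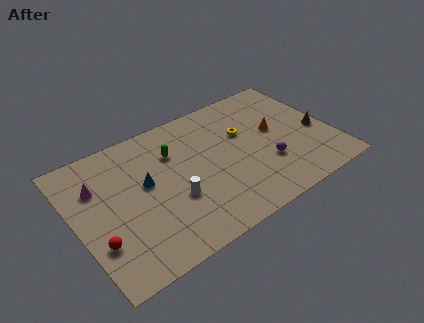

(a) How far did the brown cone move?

3.4

The brown cone moved from about (14.3, 7.5) to (15.2, 4.2), a distance of √(0.9² + 3.3²) ≈ 3.4.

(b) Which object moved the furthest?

the blue cone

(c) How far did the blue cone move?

4.5

From (1.4, 2.2) to (4.4, 5.6), the blue cone covered √(3.0² + 3.4²) ≈ 4.5 units.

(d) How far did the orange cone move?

3.7

The orange cone moved from about (9.5, 3.7) to (12.7, 5.5), a distance of √(3.2² + 1.8²) ≈ 3.7.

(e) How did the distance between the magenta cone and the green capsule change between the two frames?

+2.6

Before: roughly 2.2 units apart; after: 4.8. That's 2.6 units further apart.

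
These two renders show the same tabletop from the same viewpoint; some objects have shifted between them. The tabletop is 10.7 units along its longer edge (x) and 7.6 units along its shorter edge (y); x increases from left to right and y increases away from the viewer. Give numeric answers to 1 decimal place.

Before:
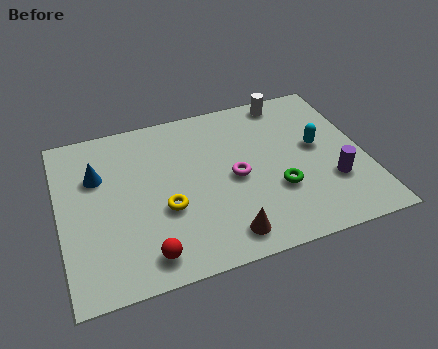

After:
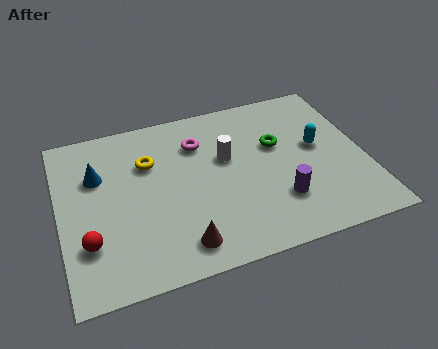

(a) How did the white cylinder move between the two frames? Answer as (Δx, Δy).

(-2.4, -2.2)

The white cylinder started near (8.3, 6.8) and ended near (5.9, 4.6).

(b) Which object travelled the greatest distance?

the white cylinder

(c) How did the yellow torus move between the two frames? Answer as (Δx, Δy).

(-0.4, 2.3)

The yellow torus started near (3.6, 2.9) and ended near (3.2, 5.2).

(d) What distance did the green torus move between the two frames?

2.1

From (7.5, 2.6) to (7.7, 4.7), the green torus covered √(0.2² + 2.1²) ≈ 2.1 units.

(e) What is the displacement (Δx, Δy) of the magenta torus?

(-1.1, 2.0)

From the two frames, the magenta torus sits at roughly (6.1, 3.6) before and (5.0, 5.6) after.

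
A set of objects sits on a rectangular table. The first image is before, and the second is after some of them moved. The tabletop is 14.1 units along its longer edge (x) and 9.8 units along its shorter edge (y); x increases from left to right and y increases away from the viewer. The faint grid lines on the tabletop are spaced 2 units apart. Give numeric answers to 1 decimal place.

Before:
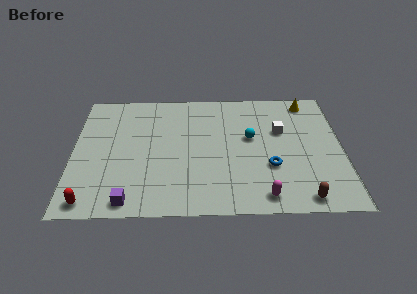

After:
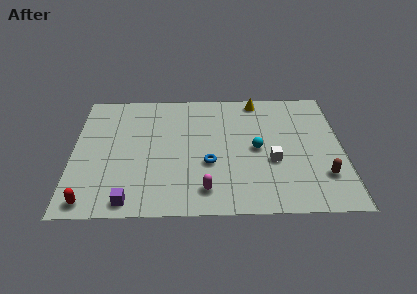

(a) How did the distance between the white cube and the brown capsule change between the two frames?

-2.4

They were about 5.3 units apart before and 2.9 after — 2.4 units closer together.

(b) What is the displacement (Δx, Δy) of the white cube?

(-0.5, -2.4)

The white cube started near (10.9, 6.2) and ended near (10.4, 3.8).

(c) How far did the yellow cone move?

2.7

The yellow cone moved from about (12.4, 8.6) to (9.7, 8.8), a distance of √(2.7² + 0.2²) ≈ 2.7.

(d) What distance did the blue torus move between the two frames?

3.2

The blue torus was near (10.3, 3.4) before and (7.1, 3.7) after, so it travelled √(3.2² + 0.3²) ≈ 3.2 units.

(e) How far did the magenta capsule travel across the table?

3.0

The magenta capsule moved from about (9.9, 1.2) to (6.9, 1.7), a distance of √(3.0² + 0.5²) ≈ 3.0.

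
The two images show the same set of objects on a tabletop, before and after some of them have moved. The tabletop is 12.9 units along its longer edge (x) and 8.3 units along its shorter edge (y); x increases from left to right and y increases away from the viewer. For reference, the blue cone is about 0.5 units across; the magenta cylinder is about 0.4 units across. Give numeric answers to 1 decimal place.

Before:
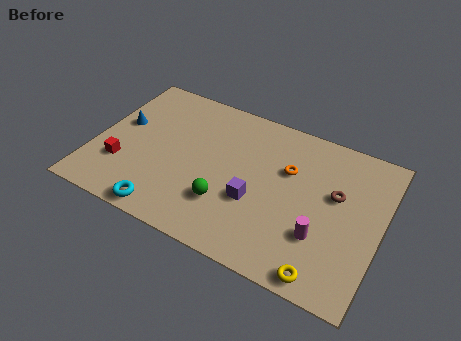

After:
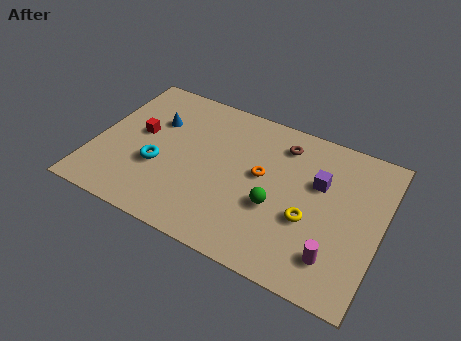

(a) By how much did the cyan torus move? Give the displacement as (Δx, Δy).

(-0.7, 2.3)

The cyan torus started near (3.7, 0.8) and ended near (3.0, 3.1).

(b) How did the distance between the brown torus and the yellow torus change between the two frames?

-0.4

Before: roughly 4.2 units apart; after: 3.8. That's 0.4 units closer together.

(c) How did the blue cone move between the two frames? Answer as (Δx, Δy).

(1.5, 0.8)

From the two frames, the blue cone sits at roughly (1.0, 4.8) before and (2.5, 5.6) after.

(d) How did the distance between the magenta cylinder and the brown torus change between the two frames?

+3.3

The distance was about 2.4 in the first image and 5.7 in the second, so they moved 3.3 units further apart.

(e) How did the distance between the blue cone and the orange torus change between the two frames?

-2.5

The distance was about 7.6 in the first image and 5.1 in the second, so they moved 2.5 units closer together.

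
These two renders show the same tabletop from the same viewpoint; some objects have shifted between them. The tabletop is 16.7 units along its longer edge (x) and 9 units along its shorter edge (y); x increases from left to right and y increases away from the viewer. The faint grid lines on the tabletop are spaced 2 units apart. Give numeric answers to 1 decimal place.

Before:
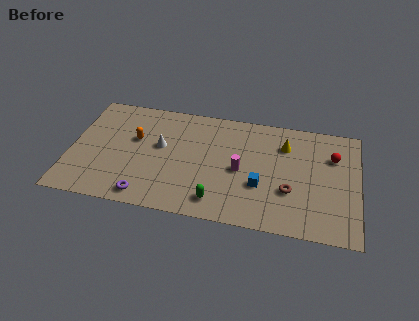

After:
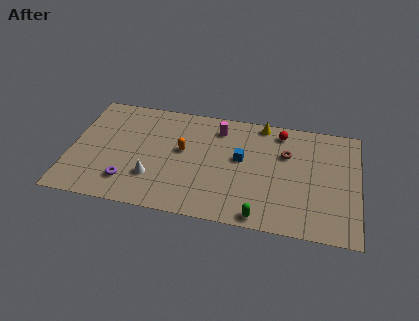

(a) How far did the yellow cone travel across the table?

2.1

The yellow cone moved from about (12.4, 6.7) to (11.0, 8.2), a distance of √(1.4² + 1.5²) ≈ 2.1.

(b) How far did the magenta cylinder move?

3.4

The magenta cylinder was near (9.9, 4.2) before and (8.5, 7.3) after, so it travelled √(1.4² + 3.1²) ≈ 3.4 units.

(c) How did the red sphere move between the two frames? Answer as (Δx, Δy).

(-3.1, 1.4)

The red sphere was at about (15.2, 6.3) and moved to about (12.1, 7.7).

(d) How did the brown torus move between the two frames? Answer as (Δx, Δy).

(-0.3, 2.9)

The brown torus started near (12.8, 3.1) and ended near (12.5, 6.0).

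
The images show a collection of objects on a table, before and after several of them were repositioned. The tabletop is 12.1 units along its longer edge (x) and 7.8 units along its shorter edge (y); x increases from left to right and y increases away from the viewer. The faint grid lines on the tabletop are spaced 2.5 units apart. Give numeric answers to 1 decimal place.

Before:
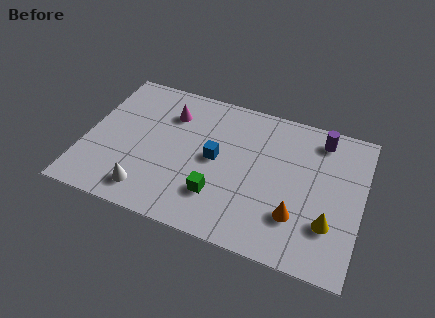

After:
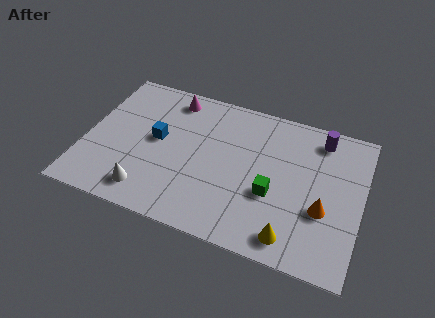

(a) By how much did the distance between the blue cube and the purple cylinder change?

+2.3

They were about 5.1 units apart before and 7.4 after — 2.3 units further apart.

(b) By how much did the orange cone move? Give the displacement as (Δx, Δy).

(1.1, 0.7)

From the two frames, the orange cone sits at roughly (9.4, 2.2) before and (10.5, 2.9) after.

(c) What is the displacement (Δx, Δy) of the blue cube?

(-2.6, 0.2)

The blue cube started near (5.7, 4.0) and ended near (3.1, 4.2).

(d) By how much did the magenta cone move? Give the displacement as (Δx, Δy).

(0.0, 0.9)

The magenta cone was at about (3.5, 5.8) and moved to about (3.5, 6.7).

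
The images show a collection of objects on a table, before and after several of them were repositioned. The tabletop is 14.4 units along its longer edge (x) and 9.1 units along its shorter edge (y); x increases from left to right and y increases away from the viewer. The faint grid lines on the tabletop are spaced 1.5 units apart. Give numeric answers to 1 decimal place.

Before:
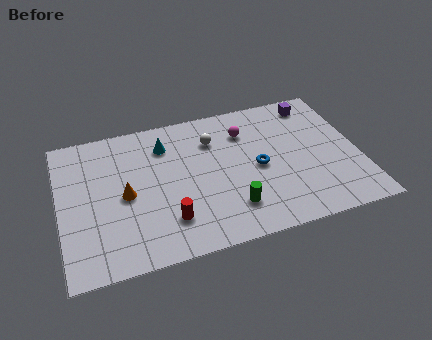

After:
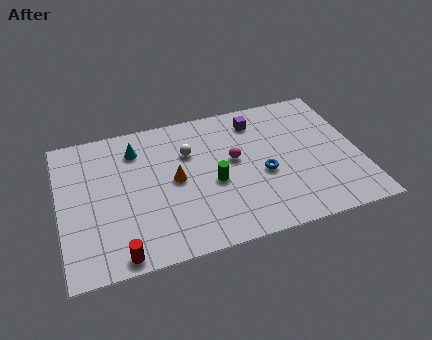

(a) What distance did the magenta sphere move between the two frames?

1.8

The magenta sphere moved from about (9.1, 6.8) to (8.4, 5.1), a distance of √(0.7² + 1.7²) ≈ 1.8.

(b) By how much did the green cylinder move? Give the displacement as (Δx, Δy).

(-0.7, 1.8)

The green cylinder started near (8.0, 2.1) and ended near (7.3, 3.9).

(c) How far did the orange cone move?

2.4

The orange cone moved from about (3.1, 4.3) to (5.5, 4.6), a distance of √(2.4² + 0.3²) ≈ 2.4.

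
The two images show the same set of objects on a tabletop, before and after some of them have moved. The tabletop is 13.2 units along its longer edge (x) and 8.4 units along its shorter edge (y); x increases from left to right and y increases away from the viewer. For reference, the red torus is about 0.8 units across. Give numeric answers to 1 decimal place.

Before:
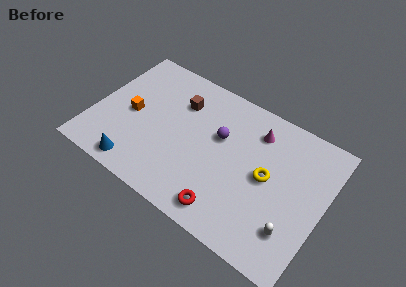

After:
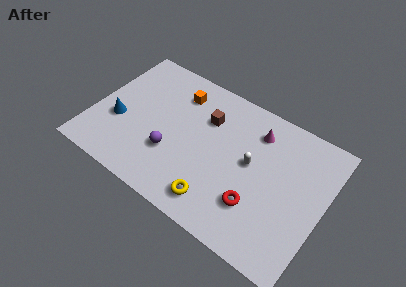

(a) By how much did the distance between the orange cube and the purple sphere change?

-1.3

Before: roughly 5.1 units apart; after: 3.8. That's 1.3 units closer together.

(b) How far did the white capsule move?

3.8

From (11.8, 2.1) to (9.0, 4.6), the white capsule covered √(2.8² + 2.5²) ≈ 3.8 units.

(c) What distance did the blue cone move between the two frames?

2.7

From (3.0, 1.0) to (1.5, 3.2), the blue cone covered √(1.5² + 2.2²) ≈ 2.7 units.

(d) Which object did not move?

the magenta cone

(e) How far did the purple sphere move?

3.4

From (7.1, 5.2) to (4.7, 2.8), the purple sphere covered √(2.4² + 2.4²) ≈ 3.4 units.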